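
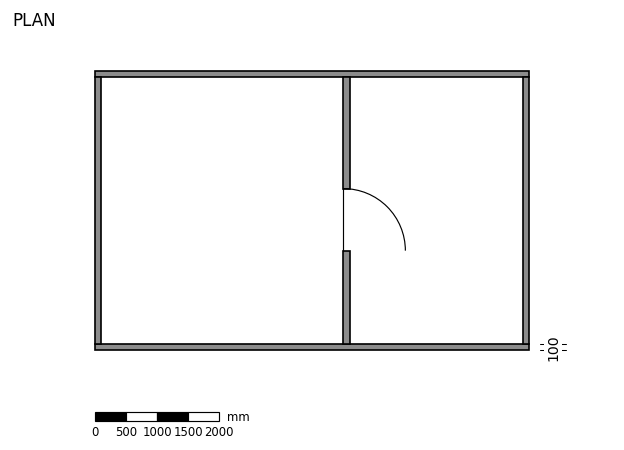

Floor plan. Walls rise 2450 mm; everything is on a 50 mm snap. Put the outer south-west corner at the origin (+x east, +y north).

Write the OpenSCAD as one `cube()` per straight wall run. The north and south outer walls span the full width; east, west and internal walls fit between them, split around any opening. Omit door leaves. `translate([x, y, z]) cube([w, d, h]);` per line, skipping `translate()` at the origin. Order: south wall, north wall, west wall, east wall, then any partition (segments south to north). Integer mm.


cube([7000, 100, 2450]);
translate([0, 4400, 0]) cube([7000, 100, 2450]);
translate([0, 100, 0]) cube([100, 4300, 2450]);
translate([6900, 100, 0]) cube([100, 4300, 2450]);
translate([4000, 100, 0]) cube([100, 1500, 2450]);
translate([4000, 2600, 0]) cube([100, 1800, 2450]);


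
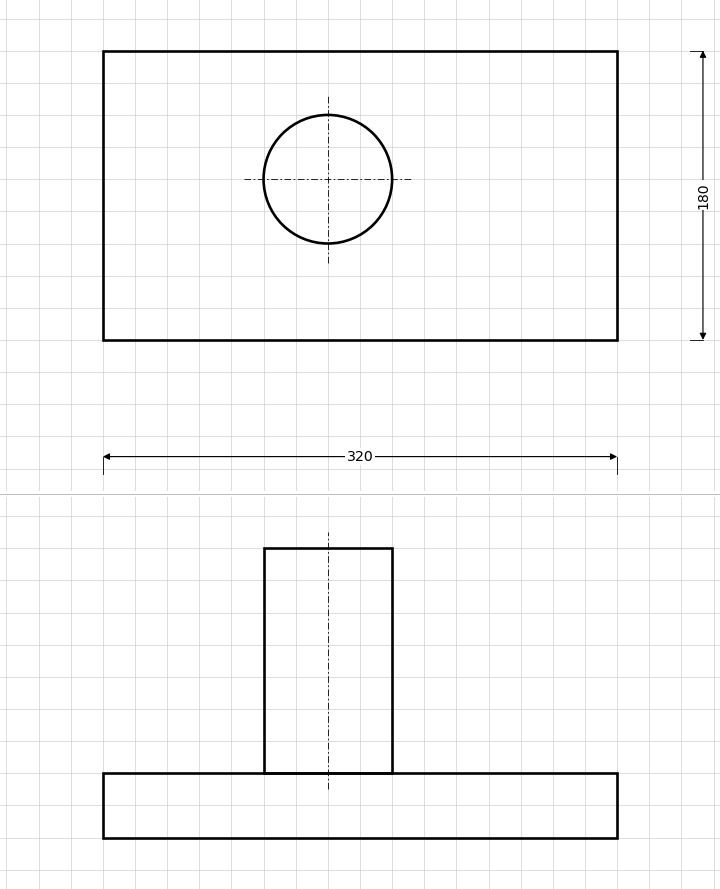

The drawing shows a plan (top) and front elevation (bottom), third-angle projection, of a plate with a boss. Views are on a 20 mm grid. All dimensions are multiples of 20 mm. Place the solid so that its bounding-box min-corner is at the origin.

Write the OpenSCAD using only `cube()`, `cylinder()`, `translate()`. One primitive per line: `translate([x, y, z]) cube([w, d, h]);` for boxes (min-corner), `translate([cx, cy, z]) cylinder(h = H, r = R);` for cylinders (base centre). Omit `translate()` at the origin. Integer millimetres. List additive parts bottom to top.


cube([320, 180, 40]);
translate([140, 100, 40]) cylinder(h = 140, r = 40);


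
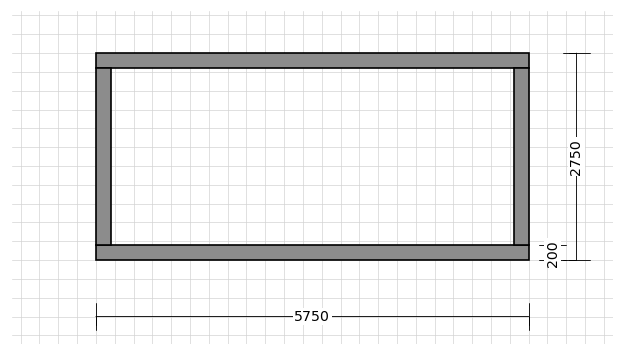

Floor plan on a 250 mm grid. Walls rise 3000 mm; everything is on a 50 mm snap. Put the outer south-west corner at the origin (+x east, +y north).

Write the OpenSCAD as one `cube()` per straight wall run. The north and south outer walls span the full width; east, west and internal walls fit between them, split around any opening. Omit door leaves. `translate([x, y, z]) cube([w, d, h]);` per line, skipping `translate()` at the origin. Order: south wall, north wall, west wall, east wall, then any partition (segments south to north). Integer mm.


cube([5750, 200, 3000]);
translate([0, 2550, 0]) cube([5750, 200, 3000]);
translate([0, 200, 0]) cube([200, 2350, 3000]);
translate([5550, 200, 0]) cube([200, 2350, 3000]);


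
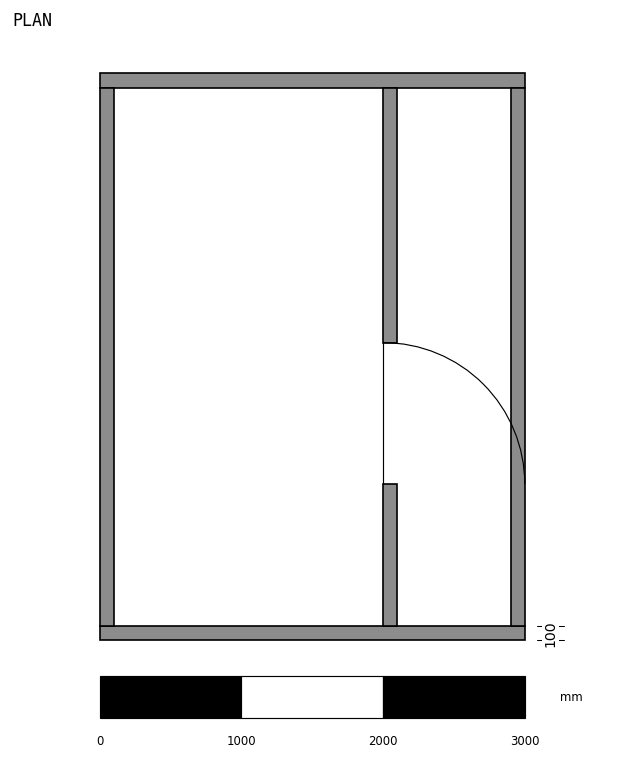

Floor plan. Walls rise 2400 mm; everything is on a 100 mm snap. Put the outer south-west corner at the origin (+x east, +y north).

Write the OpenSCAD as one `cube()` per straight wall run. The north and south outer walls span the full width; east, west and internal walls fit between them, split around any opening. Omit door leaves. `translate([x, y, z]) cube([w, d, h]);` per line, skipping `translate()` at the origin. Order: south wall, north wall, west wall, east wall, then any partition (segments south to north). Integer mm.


cube([3000, 100, 2400]);
translate([0, 3900, 0]) cube([3000, 100, 2400]);
translate([0, 100, 0]) cube([100, 3800, 2400]);
translate([2900, 100, 0]) cube([100, 3800, 2400]);
translate([2000, 100, 0]) cube([100, 1000, 2400]);
translate([2000, 2100, 0]) cube([100, 1800, 2400]);


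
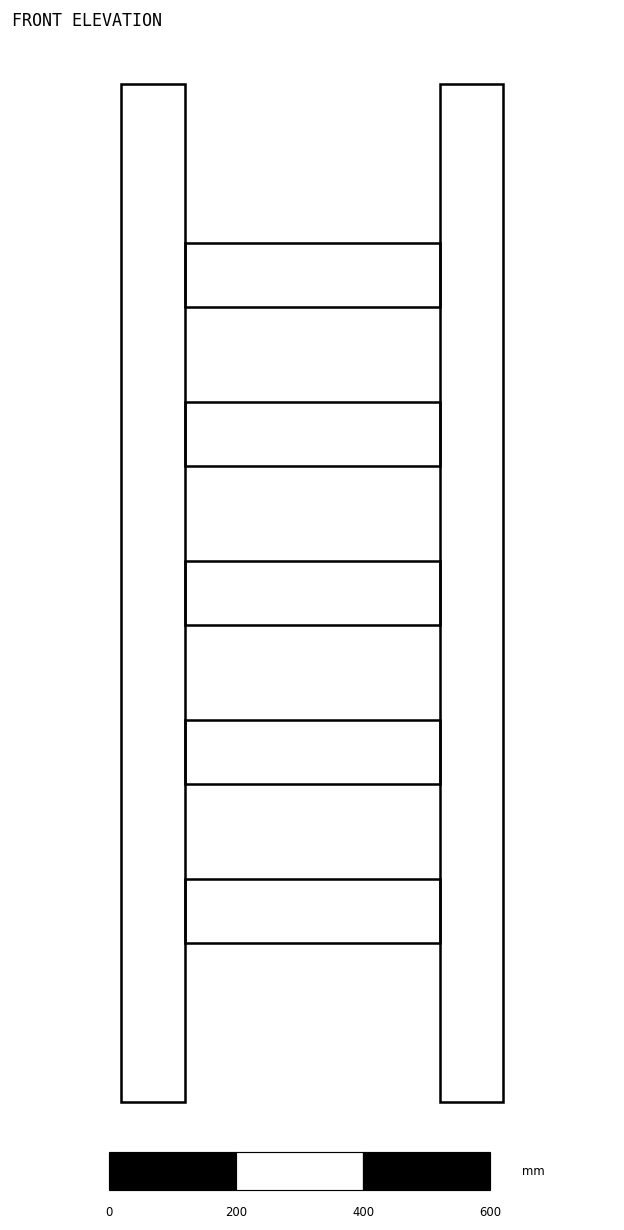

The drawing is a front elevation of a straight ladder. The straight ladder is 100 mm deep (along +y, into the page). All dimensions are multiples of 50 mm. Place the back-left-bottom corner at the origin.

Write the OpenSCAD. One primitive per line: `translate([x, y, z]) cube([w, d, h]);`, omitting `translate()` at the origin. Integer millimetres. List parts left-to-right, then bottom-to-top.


cube([100, 100, 1600]);
translate([100, 0, 250]) cube([400, 100, 100]);
translate([100, 0, 500]) cube([400, 100, 100]);
translate([100, 0, 750]) cube([400, 100, 100]);
translate([100, 0, 1000]) cube([400, 100, 100]);
translate([100, 0, 1250]) cube([400, 100, 100]);
translate([500, 0, 0]) cube([100, 100, 1600]);


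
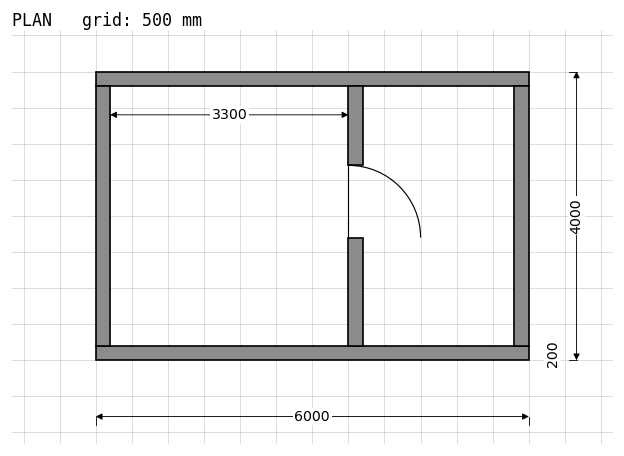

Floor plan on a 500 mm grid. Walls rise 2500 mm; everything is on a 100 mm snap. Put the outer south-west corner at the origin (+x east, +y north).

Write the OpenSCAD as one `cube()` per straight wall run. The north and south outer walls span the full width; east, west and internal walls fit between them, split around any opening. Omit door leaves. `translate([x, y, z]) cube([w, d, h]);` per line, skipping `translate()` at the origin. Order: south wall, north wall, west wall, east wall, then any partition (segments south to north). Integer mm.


cube([6000, 200, 2500]);
translate([0, 3800, 0]) cube([6000, 200, 2500]);
translate([0, 200, 0]) cube([200, 3600, 2500]);
translate([5800, 200, 0]) cube([200, 3600, 2500]);
translate([3500, 200, 0]) cube([200, 1500, 2500]);
translate([3500, 2700, 0]) cube([200, 1100, 2500]);


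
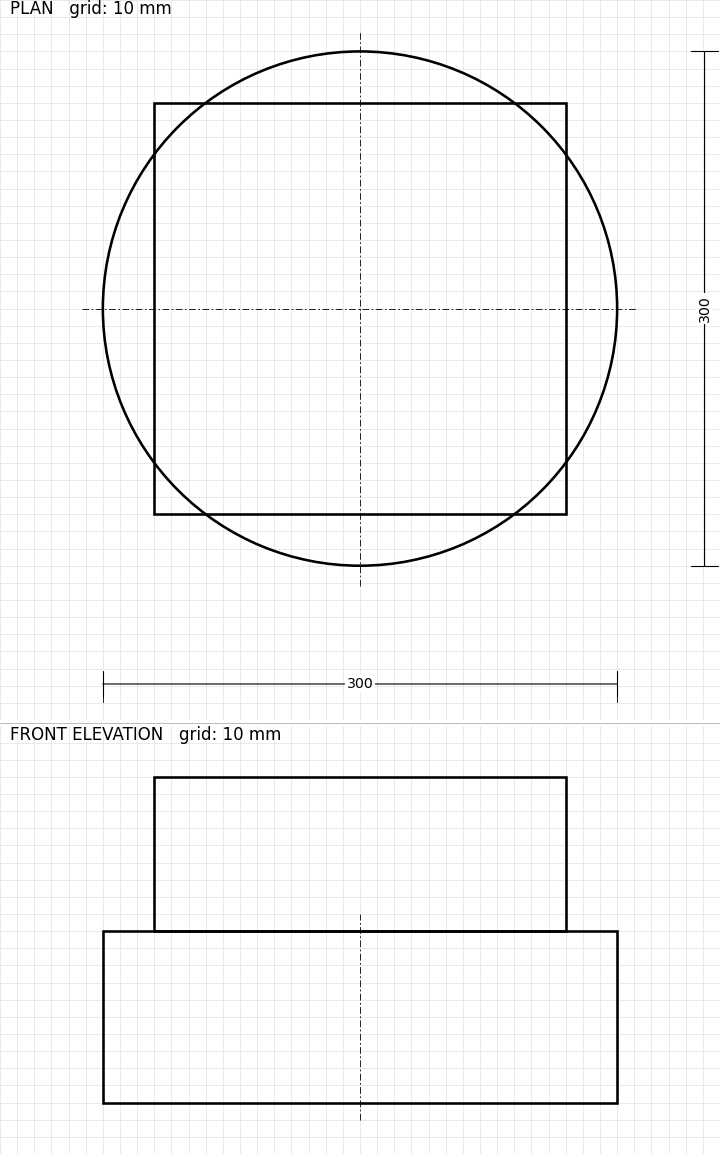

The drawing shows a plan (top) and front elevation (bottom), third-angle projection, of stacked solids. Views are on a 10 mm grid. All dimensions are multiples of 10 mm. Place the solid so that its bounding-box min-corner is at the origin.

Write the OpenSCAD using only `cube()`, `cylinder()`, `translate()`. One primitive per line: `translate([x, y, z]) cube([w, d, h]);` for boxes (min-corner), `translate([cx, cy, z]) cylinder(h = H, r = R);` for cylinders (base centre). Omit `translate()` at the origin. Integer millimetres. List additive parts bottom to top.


translate([150, 150, 0]) cylinder(h = 100, r = 150);
translate([30, 30, 100]) cube([240, 240, 90]);


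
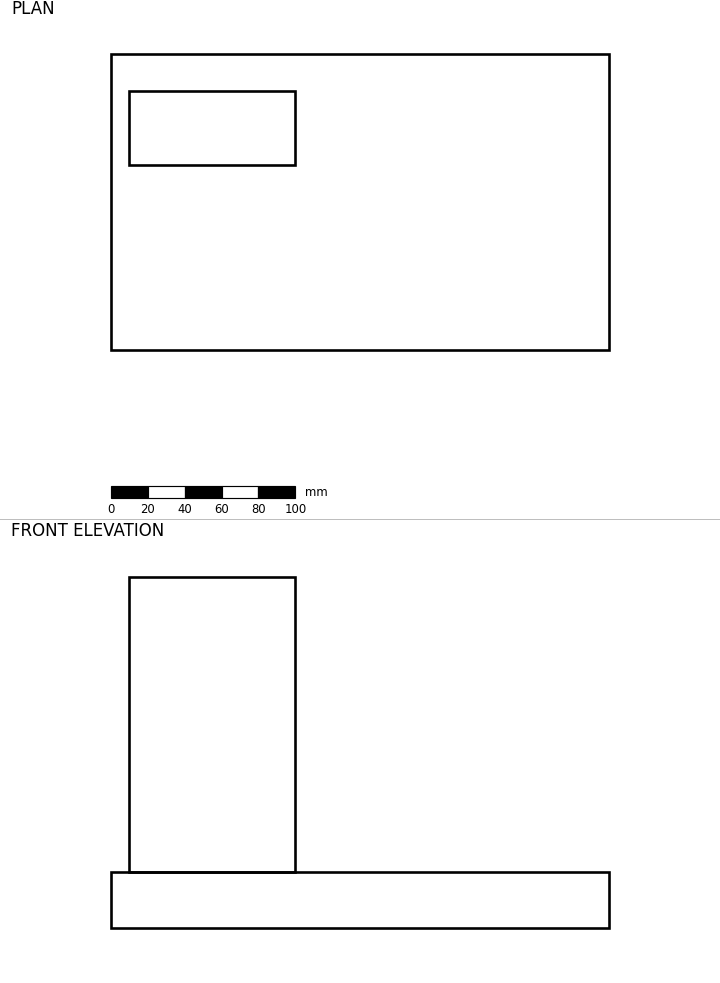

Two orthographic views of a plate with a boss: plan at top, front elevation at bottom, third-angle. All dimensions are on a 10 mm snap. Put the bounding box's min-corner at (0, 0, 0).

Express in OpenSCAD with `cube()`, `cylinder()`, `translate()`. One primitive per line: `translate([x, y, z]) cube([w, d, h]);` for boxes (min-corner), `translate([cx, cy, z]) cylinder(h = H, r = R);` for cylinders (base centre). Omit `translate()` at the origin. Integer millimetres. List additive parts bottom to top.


cube([270, 160, 30]);
translate([10, 100, 30]) cube([90, 40, 160]);


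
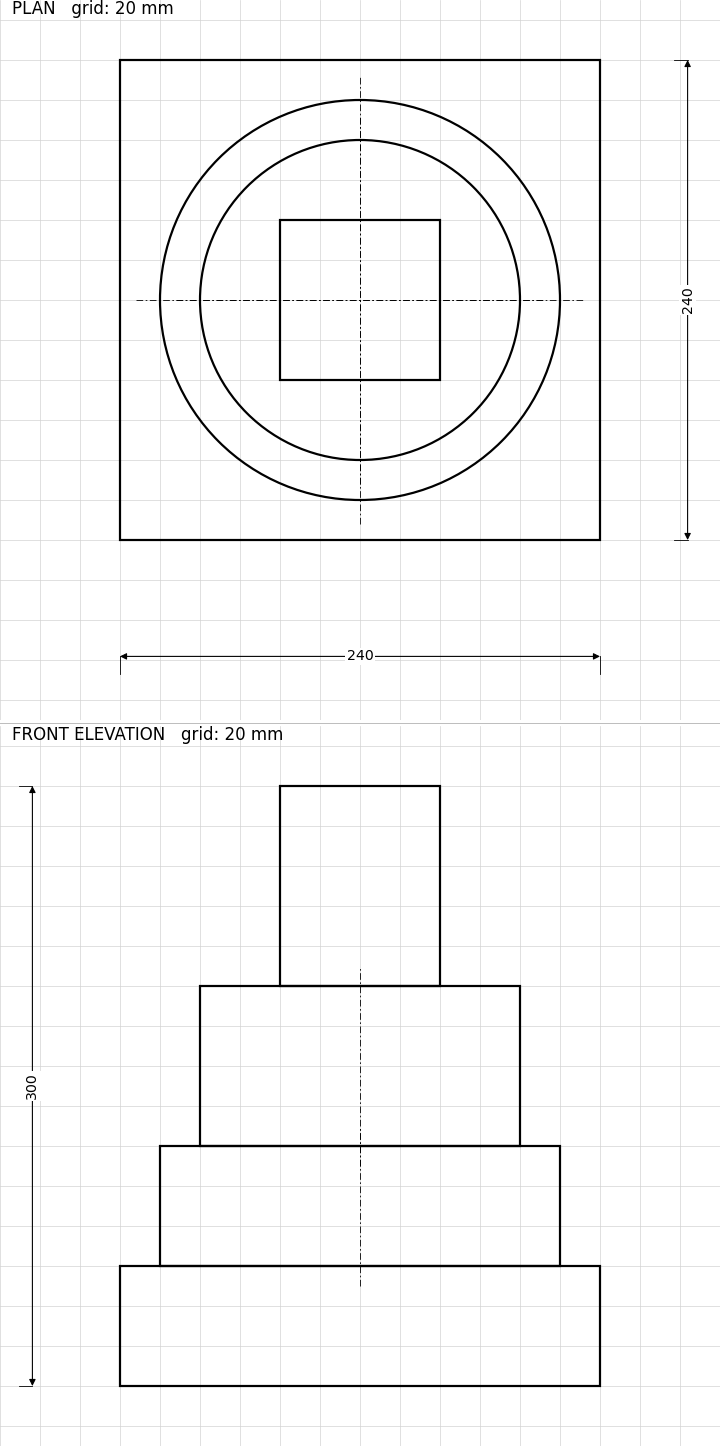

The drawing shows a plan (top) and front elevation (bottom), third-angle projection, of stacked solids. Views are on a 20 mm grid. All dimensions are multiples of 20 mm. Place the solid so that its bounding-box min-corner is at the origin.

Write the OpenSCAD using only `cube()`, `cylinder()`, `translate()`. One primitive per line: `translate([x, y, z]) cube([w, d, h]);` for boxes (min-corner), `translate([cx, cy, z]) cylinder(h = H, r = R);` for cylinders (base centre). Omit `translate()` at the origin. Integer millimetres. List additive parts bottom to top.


cube([240, 240, 60]);
translate([120, 120, 60]) cylinder(h = 60, r = 100);
translate([120, 120, 120]) cylinder(h = 80, r = 80);
translate([80, 80, 200]) cube([80, 80, 100]);


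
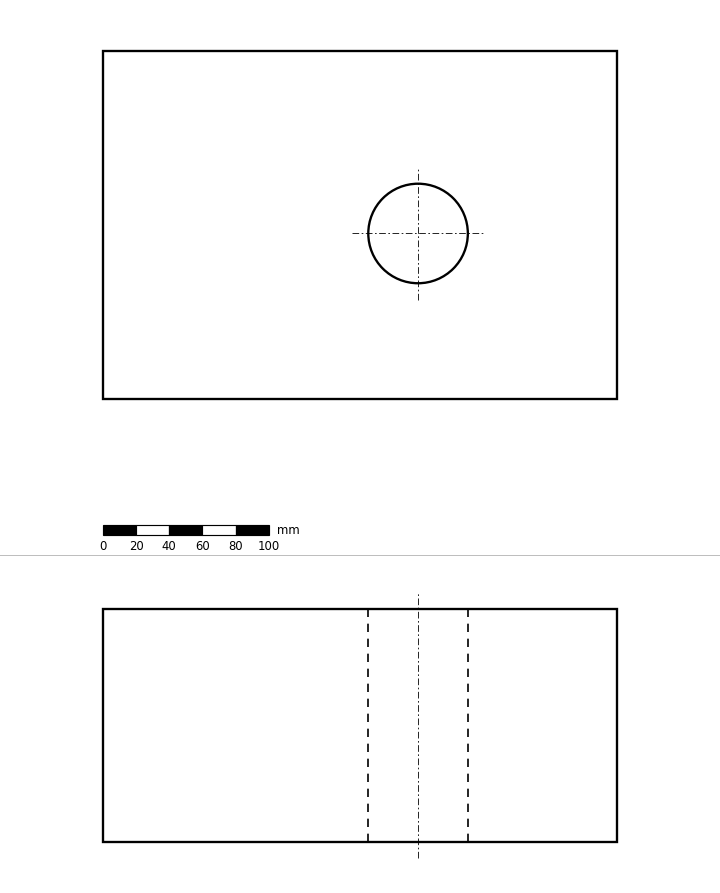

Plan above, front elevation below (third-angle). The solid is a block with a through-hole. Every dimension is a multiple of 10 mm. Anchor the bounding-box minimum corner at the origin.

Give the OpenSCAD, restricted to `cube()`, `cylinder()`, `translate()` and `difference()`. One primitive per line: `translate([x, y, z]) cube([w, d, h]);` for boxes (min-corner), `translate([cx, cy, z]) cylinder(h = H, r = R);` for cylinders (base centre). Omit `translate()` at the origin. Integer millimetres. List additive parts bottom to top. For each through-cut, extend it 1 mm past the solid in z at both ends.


difference() {
  cube([310, 210, 140]);
  translate([190, 100, -1]) cylinder(h = 142, r = 30);
}


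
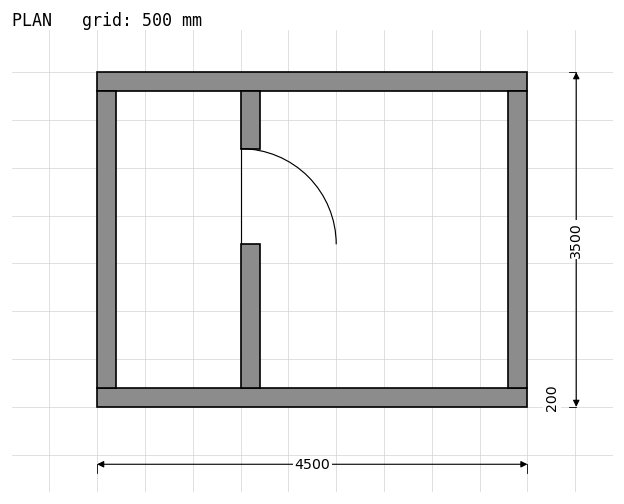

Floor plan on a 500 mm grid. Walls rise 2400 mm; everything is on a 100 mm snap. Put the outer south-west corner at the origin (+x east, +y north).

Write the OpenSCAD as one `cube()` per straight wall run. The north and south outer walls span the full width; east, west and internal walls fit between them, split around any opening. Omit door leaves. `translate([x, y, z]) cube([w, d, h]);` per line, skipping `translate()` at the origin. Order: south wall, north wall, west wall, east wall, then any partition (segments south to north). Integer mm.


cube([4500, 200, 2400]);
translate([0, 3300, 0]) cube([4500, 200, 2400]);
translate([0, 200, 0]) cube([200, 3100, 2400]);
translate([4300, 200, 0]) cube([200, 3100, 2400]);
translate([1500, 200, 0]) cube([200, 1500, 2400]);
translate([1500, 2700, 0]) cube([200, 600, 2400]);


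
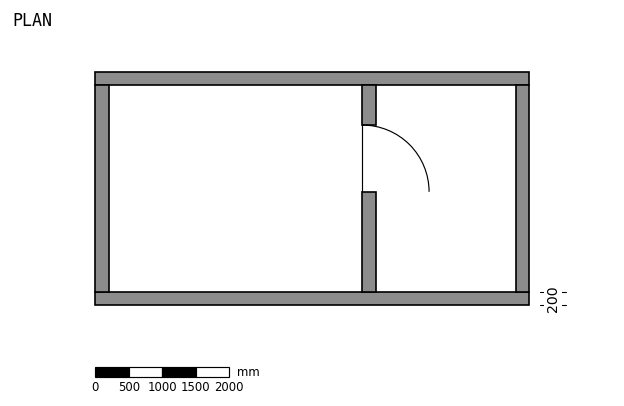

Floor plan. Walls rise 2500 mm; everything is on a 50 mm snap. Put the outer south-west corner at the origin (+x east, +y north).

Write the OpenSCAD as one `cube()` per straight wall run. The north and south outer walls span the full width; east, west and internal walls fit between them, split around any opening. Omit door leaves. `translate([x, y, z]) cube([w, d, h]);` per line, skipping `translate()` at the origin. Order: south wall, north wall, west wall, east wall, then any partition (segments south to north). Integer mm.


cube([6500, 200, 2500]);
translate([0, 3300, 0]) cube([6500, 200, 2500]);
translate([0, 200, 0]) cube([200, 3100, 2500]);
translate([6300, 200, 0]) cube([200, 3100, 2500]);
translate([4000, 200, 0]) cube([200, 1500, 2500]);
translate([4000, 2700, 0]) cube([200, 600, 2500]);


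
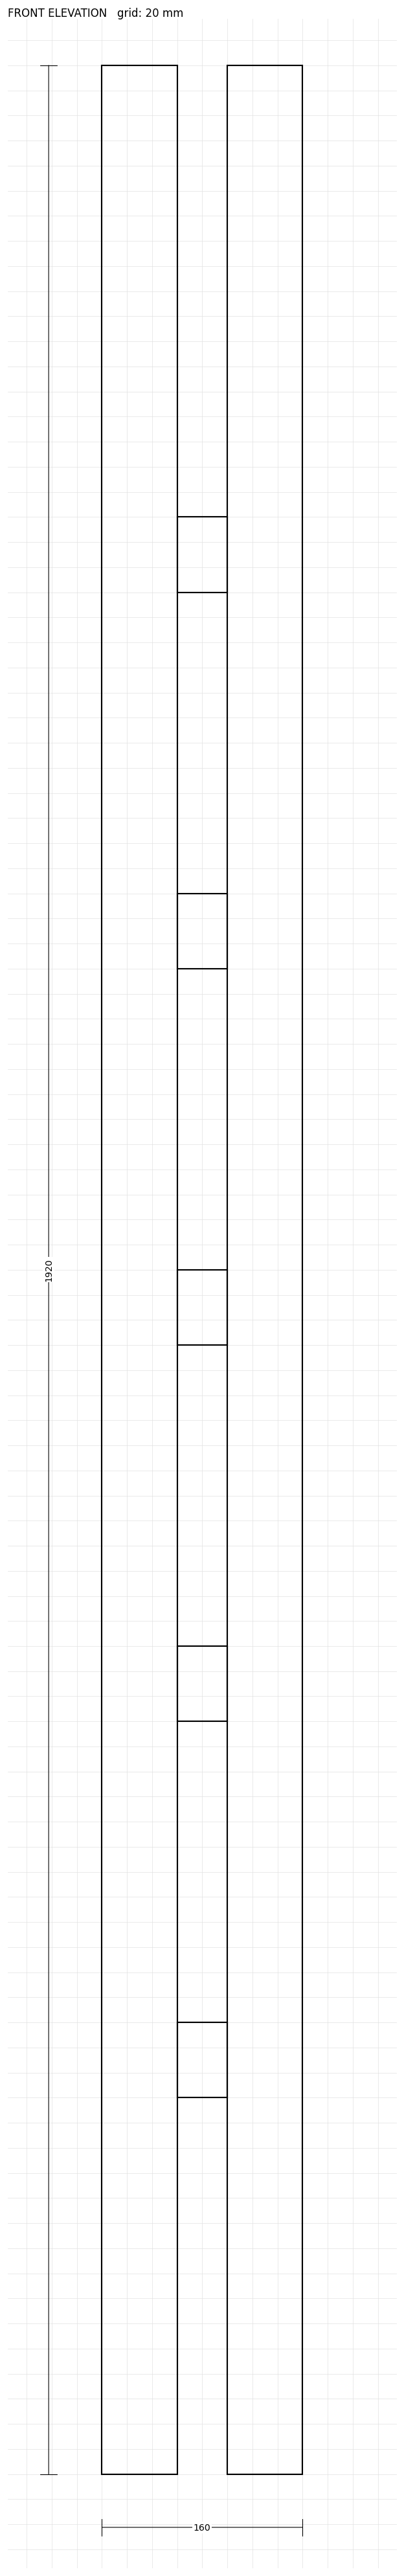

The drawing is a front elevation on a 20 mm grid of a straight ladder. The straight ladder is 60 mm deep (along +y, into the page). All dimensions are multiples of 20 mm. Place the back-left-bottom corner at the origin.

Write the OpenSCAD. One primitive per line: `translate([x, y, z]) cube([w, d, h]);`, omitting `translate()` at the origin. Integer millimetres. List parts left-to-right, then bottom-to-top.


cube([60, 60, 1920]);
translate([60, 0, 300]) cube([40, 60, 60]);
translate([60, 0, 600]) cube([40, 60, 60]);
translate([60, 0, 900]) cube([40, 60, 60]);
translate([60, 0, 1200]) cube([40, 60, 60]);
translate([60, 0, 1500]) cube([40, 60, 60]);
translate([100, 0, 0]) cube([60, 60, 1920]);


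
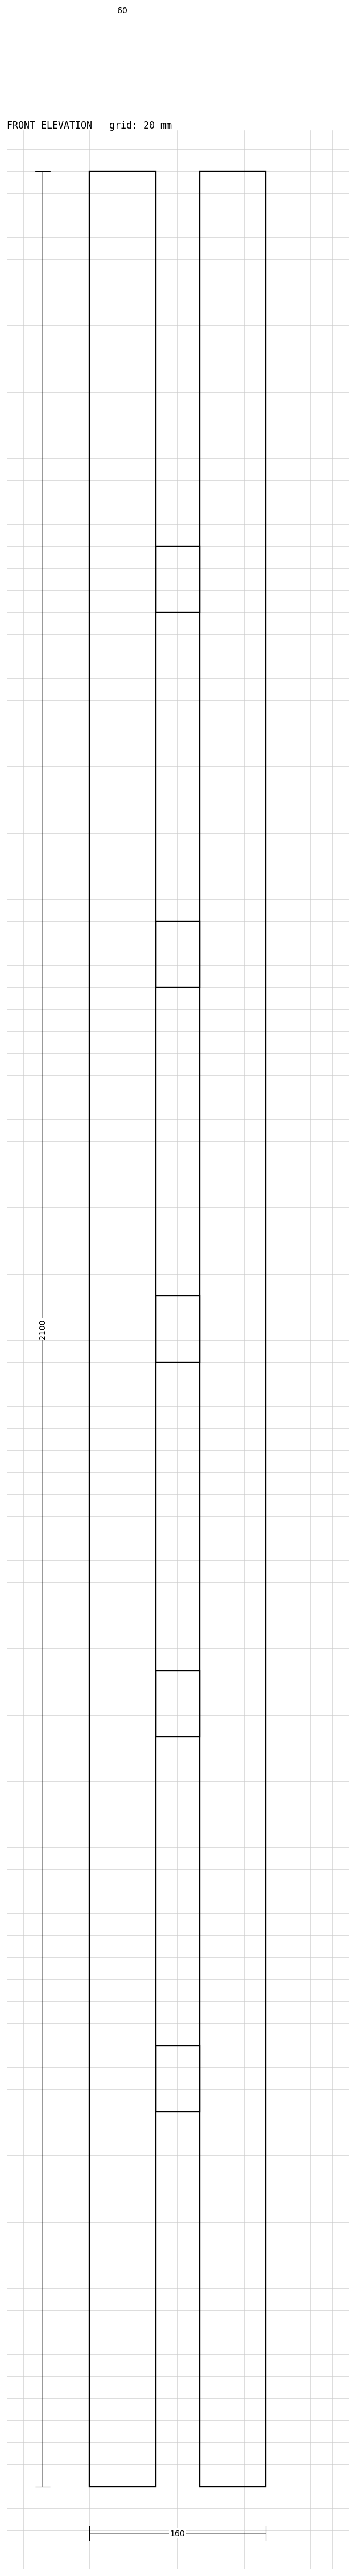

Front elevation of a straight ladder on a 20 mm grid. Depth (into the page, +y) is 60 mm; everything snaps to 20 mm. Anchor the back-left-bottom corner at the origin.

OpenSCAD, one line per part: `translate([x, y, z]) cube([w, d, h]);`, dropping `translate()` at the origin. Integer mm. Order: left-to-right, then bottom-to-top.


cube([60, 60, 2100]);
translate([60, 0, 340]) cube([40, 60, 60]);
translate([60, 0, 680]) cube([40, 60, 60]);
translate([60, 0, 1020]) cube([40, 60, 60]);
translate([60, 0, 1360]) cube([40, 60, 60]);
translate([60, 0, 1700]) cube([40, 60, 60]);
translate([100, 0, 0]) cube([60, 60, 2100]);


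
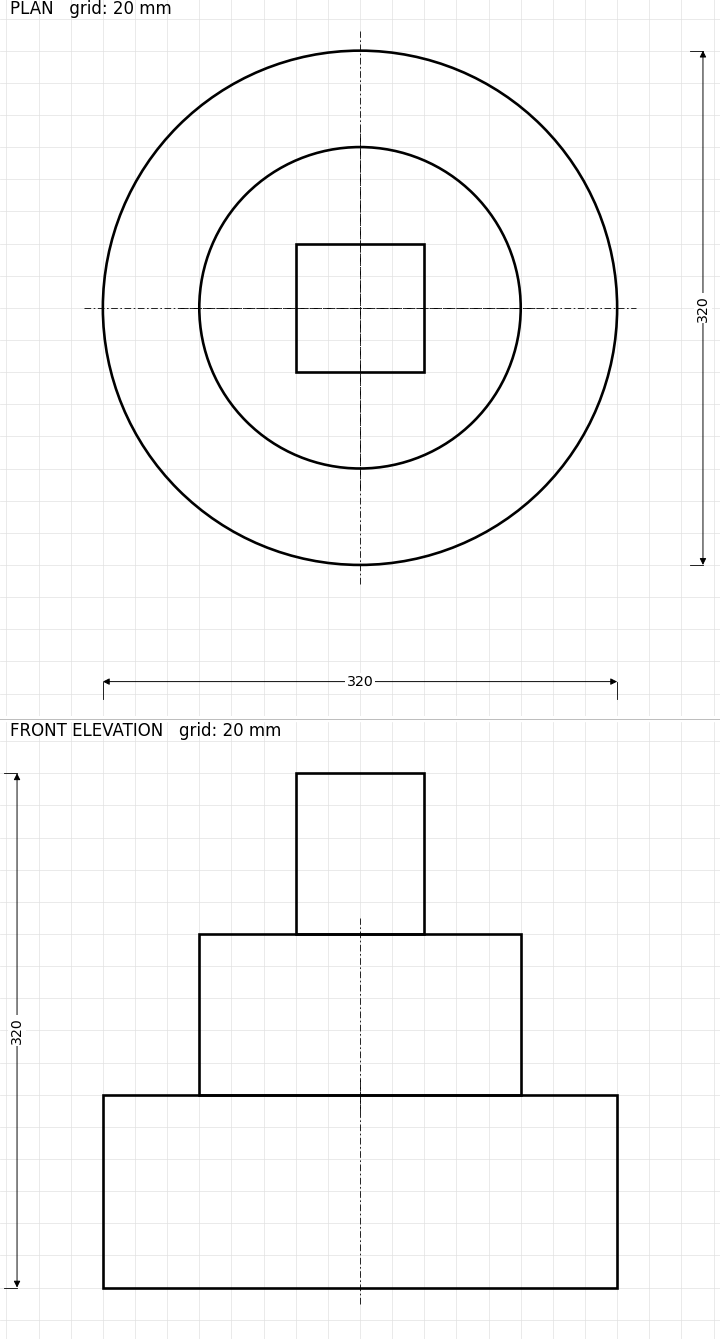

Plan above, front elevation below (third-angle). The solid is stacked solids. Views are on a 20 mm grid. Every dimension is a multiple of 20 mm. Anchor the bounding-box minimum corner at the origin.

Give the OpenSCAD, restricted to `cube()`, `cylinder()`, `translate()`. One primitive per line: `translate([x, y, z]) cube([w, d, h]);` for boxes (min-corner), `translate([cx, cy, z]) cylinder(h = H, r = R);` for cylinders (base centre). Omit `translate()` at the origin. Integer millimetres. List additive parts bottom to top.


translate([160, 160, 0]) cylinder(h = 120, r = 160);
translate([160, 160, 120]) cylinder(h = 100, r = 100);
translate([120, 120, 220]) cube([80, 80, 100]);


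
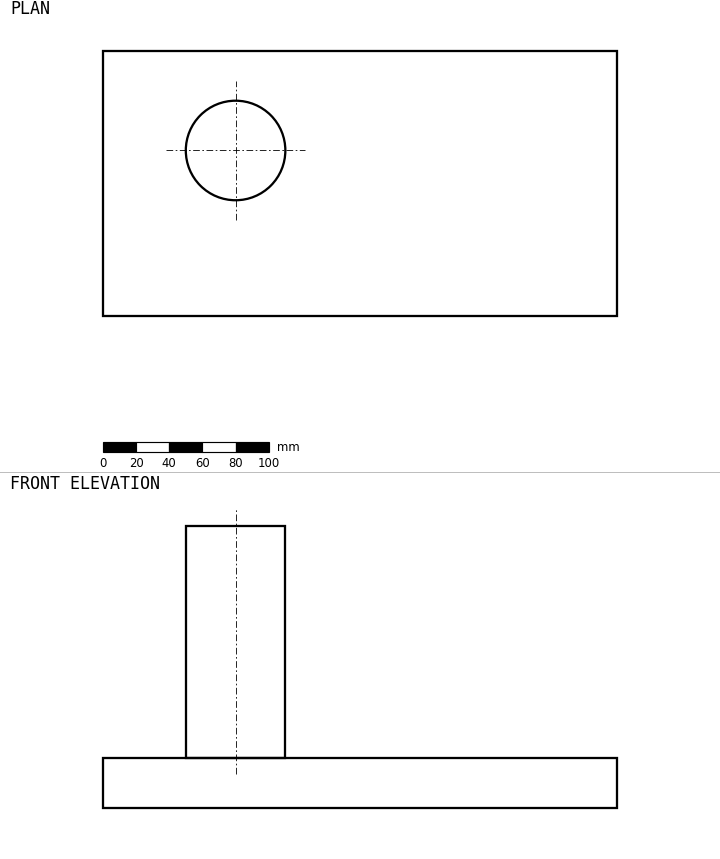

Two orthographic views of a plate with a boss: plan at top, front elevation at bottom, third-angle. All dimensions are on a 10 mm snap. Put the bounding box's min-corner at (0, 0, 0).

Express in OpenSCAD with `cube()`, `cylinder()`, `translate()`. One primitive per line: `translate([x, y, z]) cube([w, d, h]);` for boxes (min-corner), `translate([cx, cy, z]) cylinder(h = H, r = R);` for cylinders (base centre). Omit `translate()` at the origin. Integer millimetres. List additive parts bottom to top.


cube([310, 160, 30]);
translate([80, 100, 30]) cylinder(h = 140, r = 30);


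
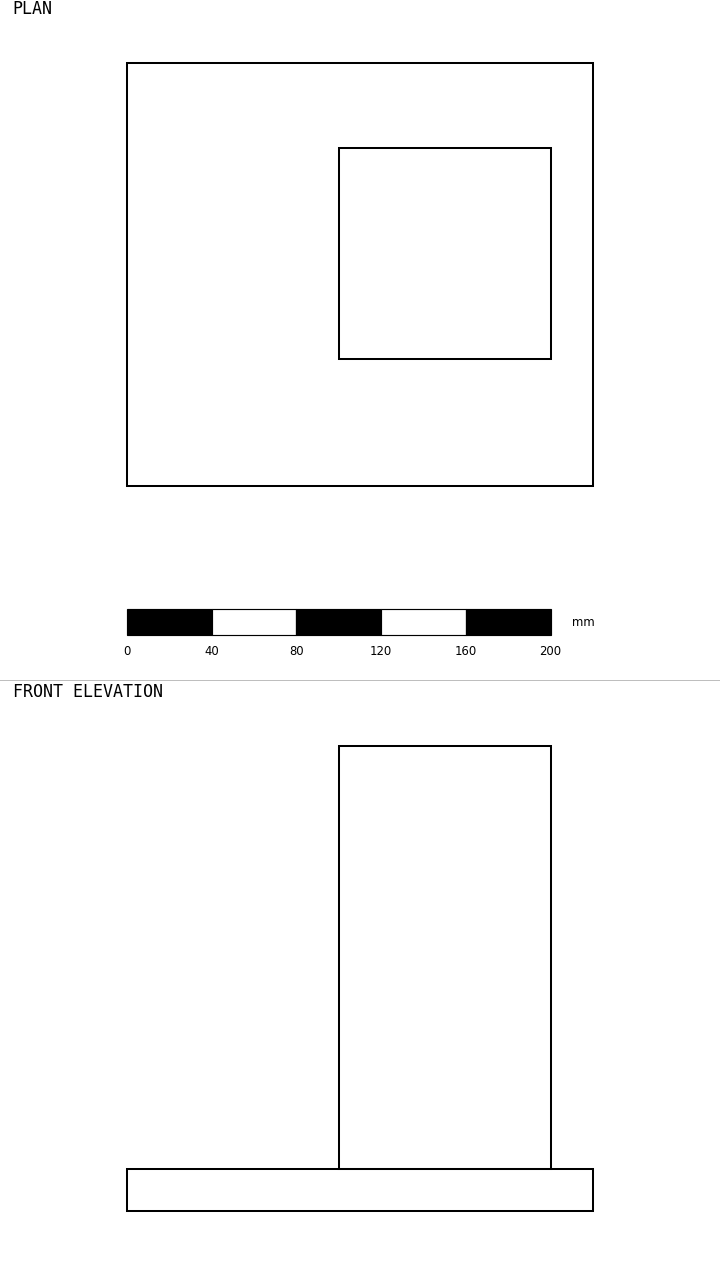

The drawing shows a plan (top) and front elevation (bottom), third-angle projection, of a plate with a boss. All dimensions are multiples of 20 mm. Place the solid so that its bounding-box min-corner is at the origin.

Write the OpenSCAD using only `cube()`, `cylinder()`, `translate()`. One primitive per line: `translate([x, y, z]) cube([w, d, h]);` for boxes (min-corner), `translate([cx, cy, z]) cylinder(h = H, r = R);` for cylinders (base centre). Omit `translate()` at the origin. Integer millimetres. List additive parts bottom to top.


cube([220, 200, 20]);
translate([100, 60, 20]) cube([100, 100, 200]);


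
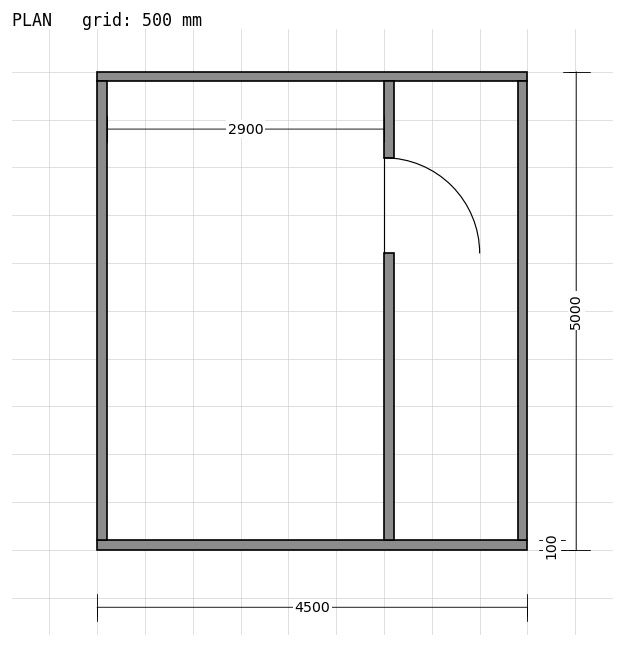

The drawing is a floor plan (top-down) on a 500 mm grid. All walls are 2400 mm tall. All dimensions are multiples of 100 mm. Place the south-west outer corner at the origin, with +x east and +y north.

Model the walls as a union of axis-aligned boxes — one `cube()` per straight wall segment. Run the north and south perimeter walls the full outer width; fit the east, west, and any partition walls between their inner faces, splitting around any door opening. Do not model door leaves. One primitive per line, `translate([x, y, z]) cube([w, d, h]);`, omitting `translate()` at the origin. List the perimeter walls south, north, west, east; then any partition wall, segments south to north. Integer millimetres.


cube([4500, 100, 2400]);
translate([0, 4900, 0]) cube([4500, 100, 2400]);
translate([0, 100, 0]) cube([100, 4800, 2400]);
translate([4400, 100, 0]) cube([100, 4800, 2400]);
translate([3000, 100, 0]) cube([100, 3000, 2400]);
translate([3000, 4100, 0]) cube([100, 800, 2400]);


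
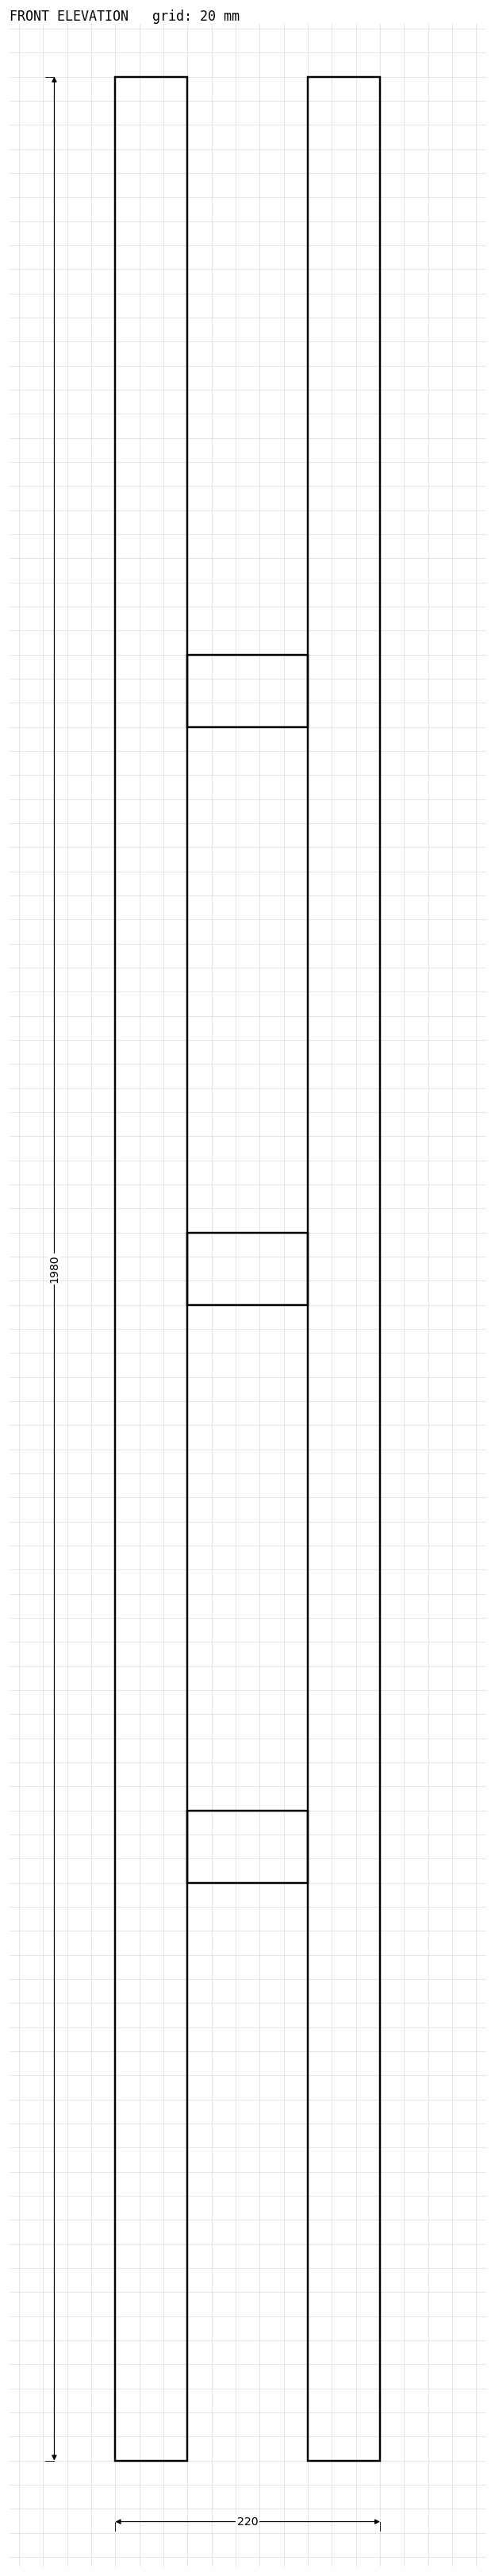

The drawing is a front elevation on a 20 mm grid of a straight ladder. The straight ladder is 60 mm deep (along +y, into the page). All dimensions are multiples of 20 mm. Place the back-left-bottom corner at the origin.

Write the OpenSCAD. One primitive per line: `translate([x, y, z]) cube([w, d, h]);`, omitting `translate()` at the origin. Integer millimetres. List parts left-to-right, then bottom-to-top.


cube([60, 60, 1980]);
translate([60, 0, 480]) cube([100, 60, 60]);
translate([60, 0, 960]) cube([100, 60, 60]);
translate([60, 0, 1440]) cube([100, 60, 60]);
translate([160, 0, 0]) cube([60, 60, 1980]);


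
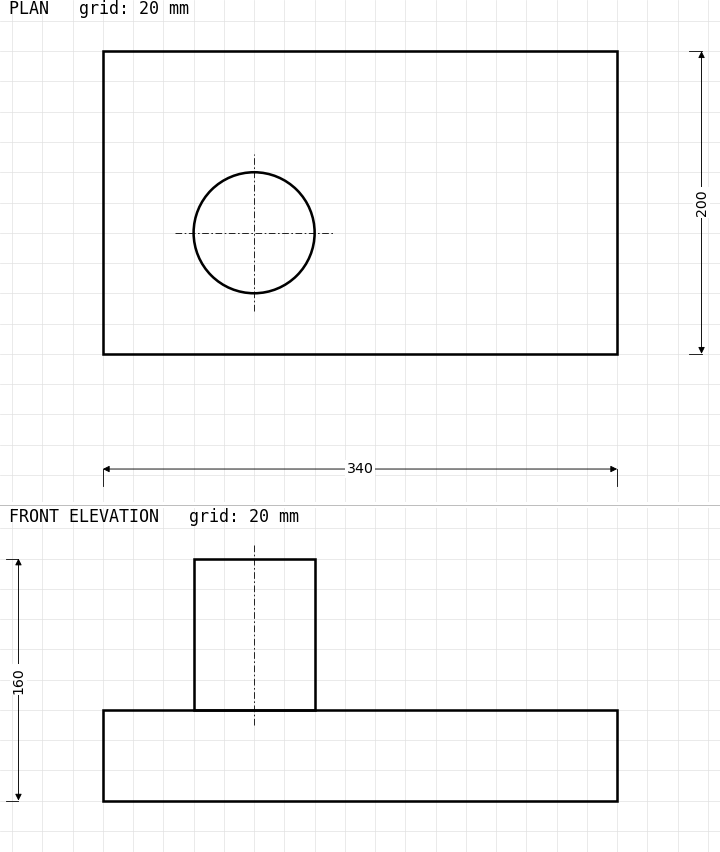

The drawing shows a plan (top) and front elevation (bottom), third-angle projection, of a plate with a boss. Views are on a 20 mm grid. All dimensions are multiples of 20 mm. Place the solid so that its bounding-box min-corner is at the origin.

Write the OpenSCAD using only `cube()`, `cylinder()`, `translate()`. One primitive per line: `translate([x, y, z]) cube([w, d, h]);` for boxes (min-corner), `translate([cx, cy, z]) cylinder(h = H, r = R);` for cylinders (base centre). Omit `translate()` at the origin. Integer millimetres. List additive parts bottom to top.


cube([340, 200, 60]);
translate([100, 80, 60]) cylinder(h = 100, r = 40);


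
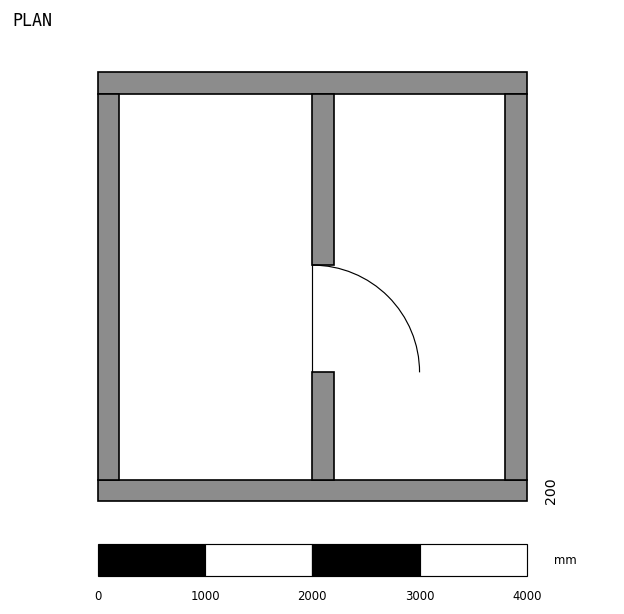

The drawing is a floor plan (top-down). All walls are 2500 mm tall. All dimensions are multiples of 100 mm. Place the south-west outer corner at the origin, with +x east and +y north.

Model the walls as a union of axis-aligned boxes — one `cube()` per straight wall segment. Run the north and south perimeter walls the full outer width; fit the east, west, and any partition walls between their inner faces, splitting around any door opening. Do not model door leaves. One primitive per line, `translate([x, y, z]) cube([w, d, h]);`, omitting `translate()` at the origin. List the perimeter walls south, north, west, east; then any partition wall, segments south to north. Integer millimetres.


cube([4000, 200, 2500]);
translate([0, 3800, 0]) cube([4000, 200, 2500]);
translate([0, 200, 0]) cube([200, 3600, 2500]);
translate([3800, 200, 0]) cube([200, 3600, 2500]);
translate([2000, 200, 0]) cube([200, 1000, 2500]);
translate([2000, 2200, 0]) cube([200, 1600, 2500]);


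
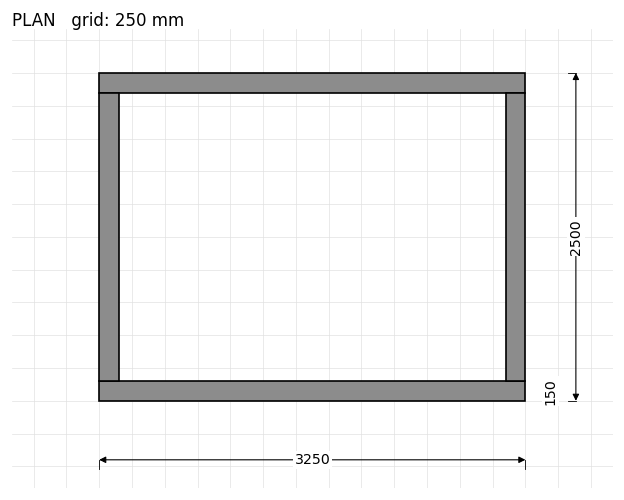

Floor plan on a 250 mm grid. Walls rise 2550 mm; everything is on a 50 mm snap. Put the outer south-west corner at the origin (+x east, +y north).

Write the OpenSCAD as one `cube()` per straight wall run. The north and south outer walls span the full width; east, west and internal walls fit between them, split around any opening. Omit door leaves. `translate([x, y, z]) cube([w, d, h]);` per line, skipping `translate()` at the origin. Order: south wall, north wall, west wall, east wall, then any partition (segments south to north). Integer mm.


cube([3250, 150, 2550]);
translate([0, 2350, 0]) cube([3250, 150, 2550]);
translate([0, 150, 0]) cube([150, 2200, 2550]);
translate([3100, 150, 0]) cube([150, 2200, 2550]);


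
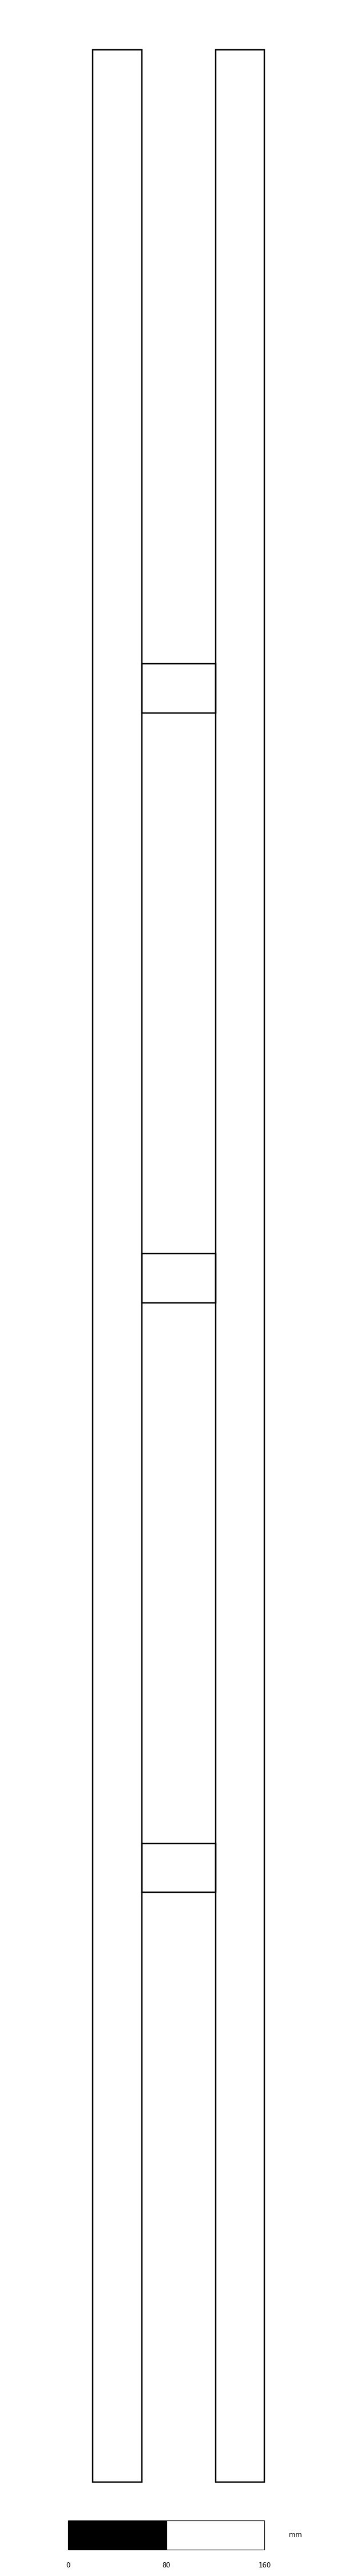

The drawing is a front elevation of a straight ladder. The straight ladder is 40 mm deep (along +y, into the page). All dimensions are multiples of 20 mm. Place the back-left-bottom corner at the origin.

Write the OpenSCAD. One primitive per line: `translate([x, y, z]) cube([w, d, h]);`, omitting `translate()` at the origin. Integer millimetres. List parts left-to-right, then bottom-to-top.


cube([40, 40, 1980]);
translate([40, 0, 480]) cube([60, 40, 40]);
translate([40, 0, 960]) cube([60, 40, 40]);
translate([40, 0, 1440]) cube([60, 40, 40]);
translate([100, 0, 0]) cube([40, 40, 1980]);


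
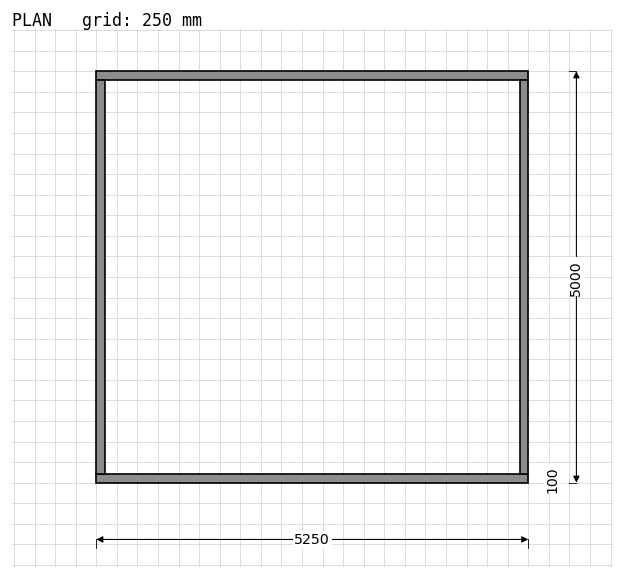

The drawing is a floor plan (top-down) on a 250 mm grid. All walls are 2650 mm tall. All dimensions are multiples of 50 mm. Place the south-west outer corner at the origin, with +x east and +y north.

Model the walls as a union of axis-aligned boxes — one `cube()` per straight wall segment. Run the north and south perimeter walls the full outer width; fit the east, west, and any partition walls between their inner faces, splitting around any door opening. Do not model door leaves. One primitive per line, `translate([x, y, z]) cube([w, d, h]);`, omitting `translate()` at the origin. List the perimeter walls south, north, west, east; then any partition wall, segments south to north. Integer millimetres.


cube([5250, 100, 2650]);
translate([0, 4900, 0]) cube([5250, 100, 2650]);
translate([0, 100, 0]) cube([100, 4800, 2650]);
translate([5150, 100, 0]) cube([100, 4800, 2650]);


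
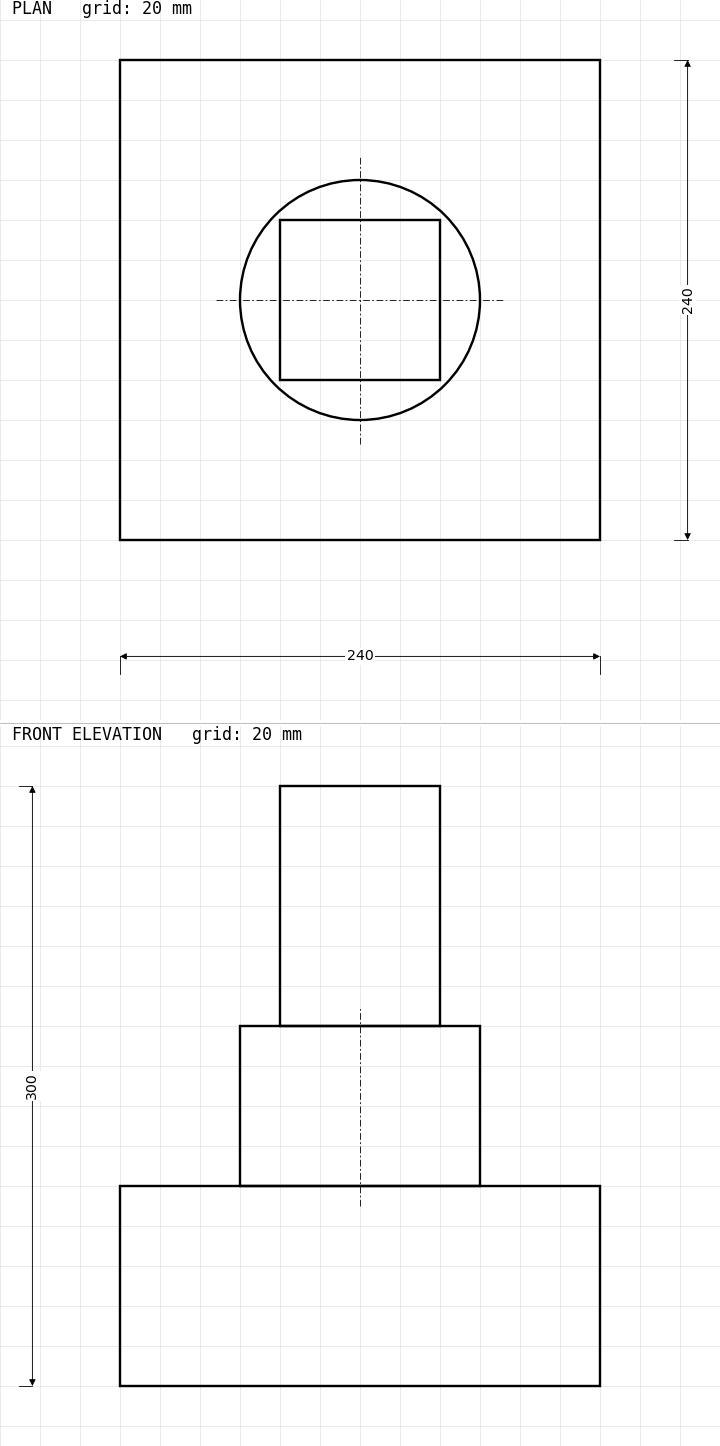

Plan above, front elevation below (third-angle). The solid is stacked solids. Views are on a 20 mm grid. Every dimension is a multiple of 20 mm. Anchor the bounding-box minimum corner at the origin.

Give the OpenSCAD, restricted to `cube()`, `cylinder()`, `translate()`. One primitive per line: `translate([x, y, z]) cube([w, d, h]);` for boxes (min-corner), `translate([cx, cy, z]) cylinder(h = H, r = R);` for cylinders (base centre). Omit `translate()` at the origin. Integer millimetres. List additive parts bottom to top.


cube([240, 240, 100]);
translate([120, 120, 100]) cylinder(h = 80, r = 60);
translate([80, 80, 180]) cube([80, 80, 120]);


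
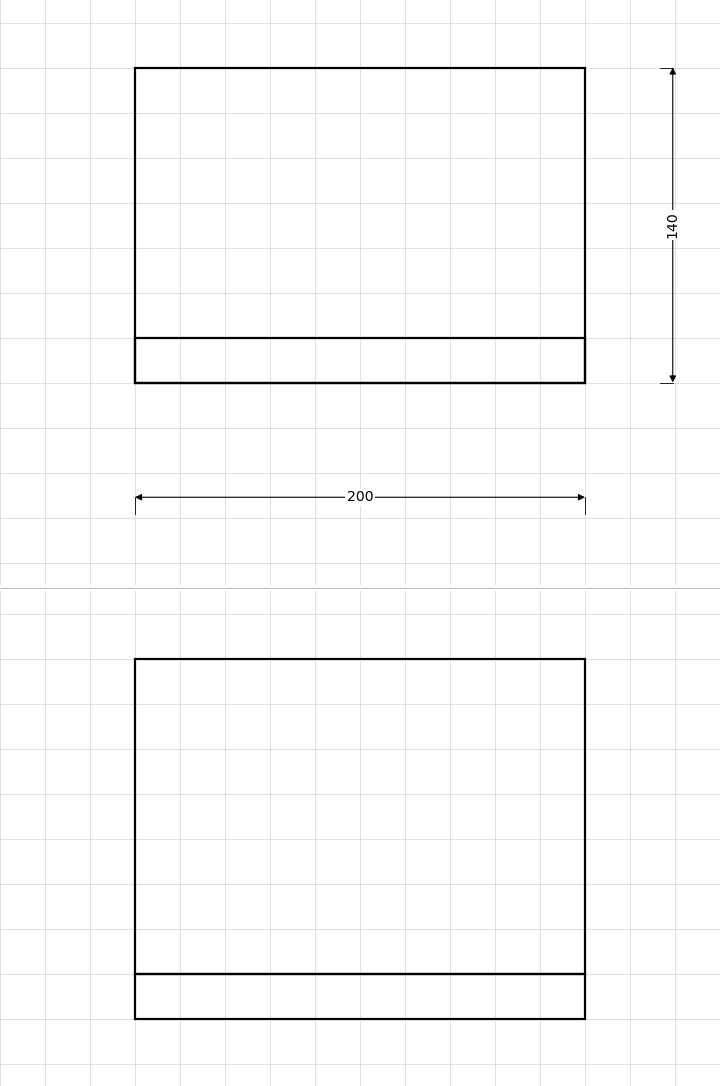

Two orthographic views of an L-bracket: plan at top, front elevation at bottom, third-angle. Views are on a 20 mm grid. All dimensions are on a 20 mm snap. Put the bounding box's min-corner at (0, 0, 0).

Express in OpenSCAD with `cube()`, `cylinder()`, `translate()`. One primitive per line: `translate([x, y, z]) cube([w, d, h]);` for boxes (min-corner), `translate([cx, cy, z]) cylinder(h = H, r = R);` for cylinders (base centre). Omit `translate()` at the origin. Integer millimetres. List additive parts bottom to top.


cube([200, 140, 20]);
translate([0, 0, 20]) cube([200, 20, 140]);


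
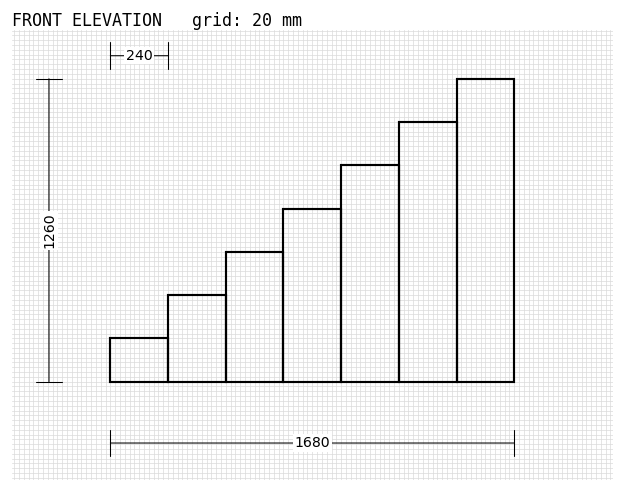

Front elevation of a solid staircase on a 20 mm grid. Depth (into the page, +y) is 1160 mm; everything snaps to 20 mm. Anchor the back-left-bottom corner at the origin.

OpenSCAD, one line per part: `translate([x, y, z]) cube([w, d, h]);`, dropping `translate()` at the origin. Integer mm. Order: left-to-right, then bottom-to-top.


cube([240, 1160, 180]);
translate([240, 0, 0]) cube([240, 1160, 360]);
translate([480, 0, 0]) cube([240, 1160, 540]);
translate([720, 0, 0]) cube([240, 1160, 720]);
translate([960, 0, 0]) cube([240, 1160, 900]);
translate([1200, 0, 0]) cube([240, 1160, 1080]);
translate([1440, 0, 0]) cube([240, 1160, 1260]);


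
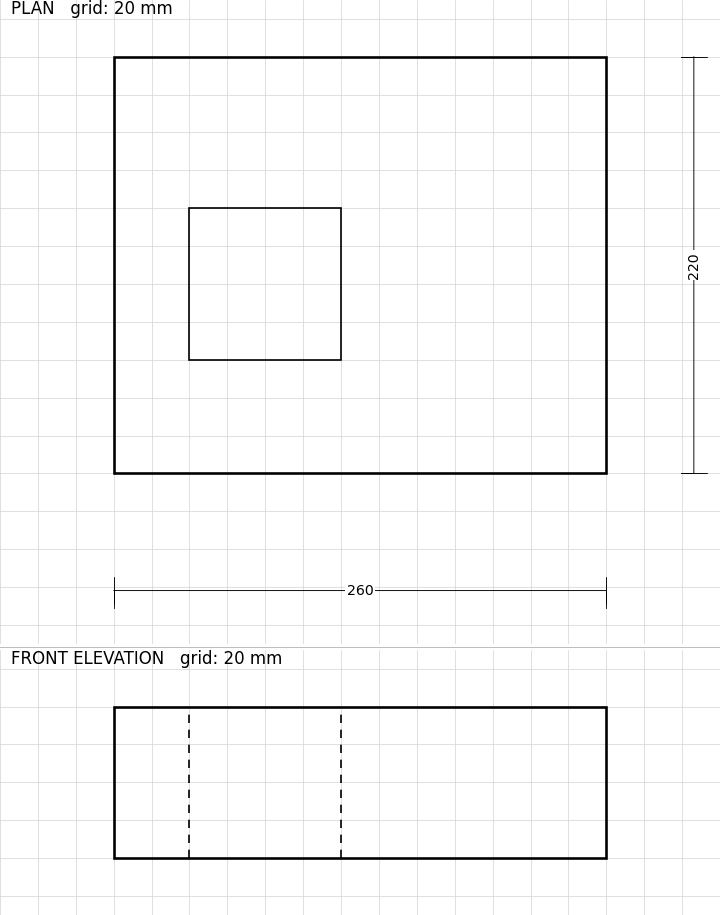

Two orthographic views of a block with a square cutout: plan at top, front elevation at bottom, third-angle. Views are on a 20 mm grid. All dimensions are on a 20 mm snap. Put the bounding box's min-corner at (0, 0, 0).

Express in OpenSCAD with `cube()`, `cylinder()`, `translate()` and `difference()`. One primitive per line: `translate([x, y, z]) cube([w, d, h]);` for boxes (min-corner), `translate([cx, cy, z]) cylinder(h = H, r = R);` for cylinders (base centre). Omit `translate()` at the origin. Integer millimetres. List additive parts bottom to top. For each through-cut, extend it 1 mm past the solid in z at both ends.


difference() {
  cube([260, 220, 80]);
  translate([40, 60, -1]) cube([80, 80, 82]);
}


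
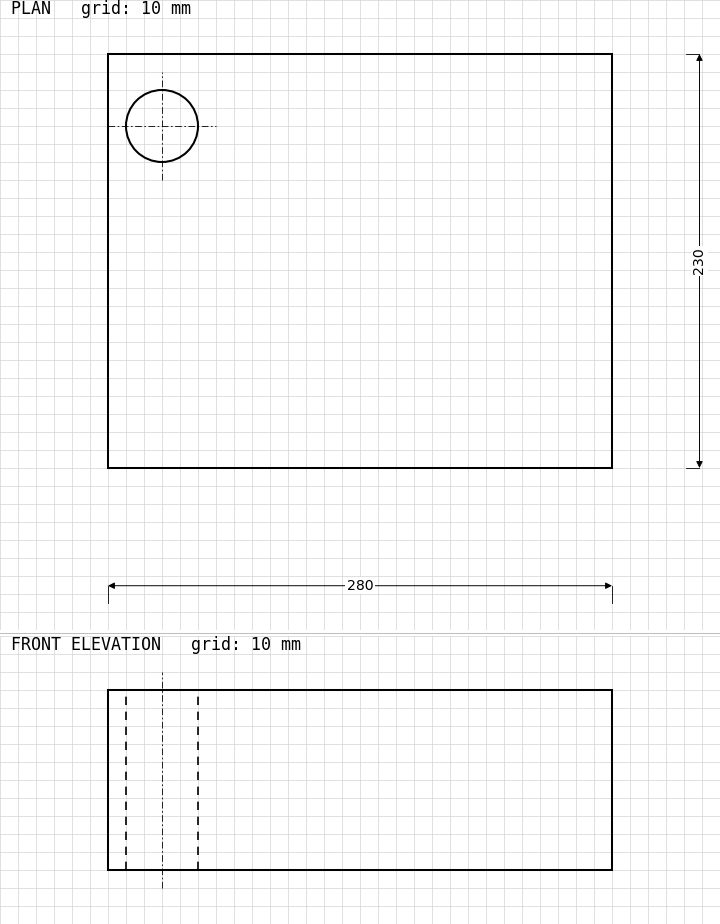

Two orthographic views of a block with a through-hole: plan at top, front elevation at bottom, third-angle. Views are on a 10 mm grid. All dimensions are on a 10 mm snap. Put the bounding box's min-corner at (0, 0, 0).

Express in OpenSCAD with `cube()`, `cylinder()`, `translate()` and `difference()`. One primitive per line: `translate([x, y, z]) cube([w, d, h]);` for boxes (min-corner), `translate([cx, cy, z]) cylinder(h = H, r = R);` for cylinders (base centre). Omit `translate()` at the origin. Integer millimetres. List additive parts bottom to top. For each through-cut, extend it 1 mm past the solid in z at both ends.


difference() {
  cube([280, 230, 100]);
  translate([30, 190, -1]) cylinder(h = 102, r = 20);
}


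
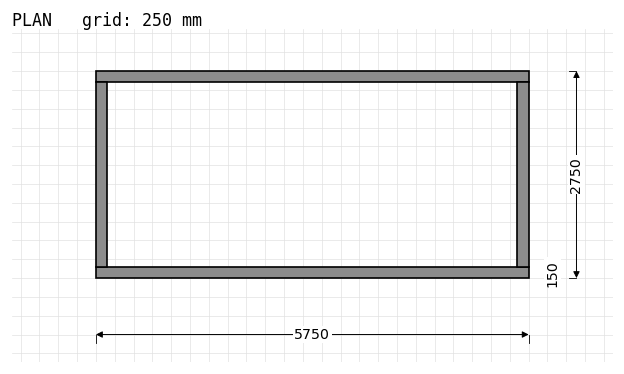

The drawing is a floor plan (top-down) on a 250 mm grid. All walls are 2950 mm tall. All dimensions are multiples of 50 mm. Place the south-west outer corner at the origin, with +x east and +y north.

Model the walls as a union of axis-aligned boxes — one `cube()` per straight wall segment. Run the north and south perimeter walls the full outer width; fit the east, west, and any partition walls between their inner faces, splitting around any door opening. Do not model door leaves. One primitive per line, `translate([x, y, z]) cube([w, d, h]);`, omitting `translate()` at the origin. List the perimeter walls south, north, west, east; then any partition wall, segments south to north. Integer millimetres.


cube([5750, 150, 2950]);
translate([0, 2600, 0]) cube([5750, 150, 2950]);
translate([0, 150, 0]) cube([150, 2450, 2950]);
translate([5600, 150, 0]) cube([150, 2450, 2950]);


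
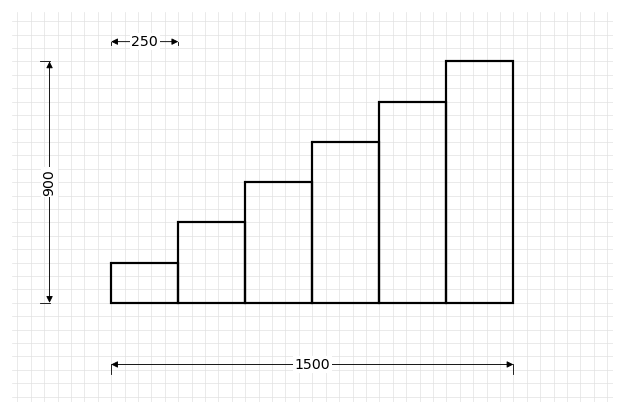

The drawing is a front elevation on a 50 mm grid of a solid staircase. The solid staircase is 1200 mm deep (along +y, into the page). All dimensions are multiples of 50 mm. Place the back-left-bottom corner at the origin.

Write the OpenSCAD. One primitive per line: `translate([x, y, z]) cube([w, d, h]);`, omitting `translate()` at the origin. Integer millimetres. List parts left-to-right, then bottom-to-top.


cube([250, 1200, 150]);
translate([250, 0, 0]) cube([250, 1200, 300]);
translate([500, 0, 0]) cube([250, 1200, 450]);
translate([750, 0, 0]) cube([250, 1200, 600]);
translate([1000, 0, 0]) cube([250, 1200, 750]);
translate([1250, 0, 0]) cube([250, 1200, 900]);


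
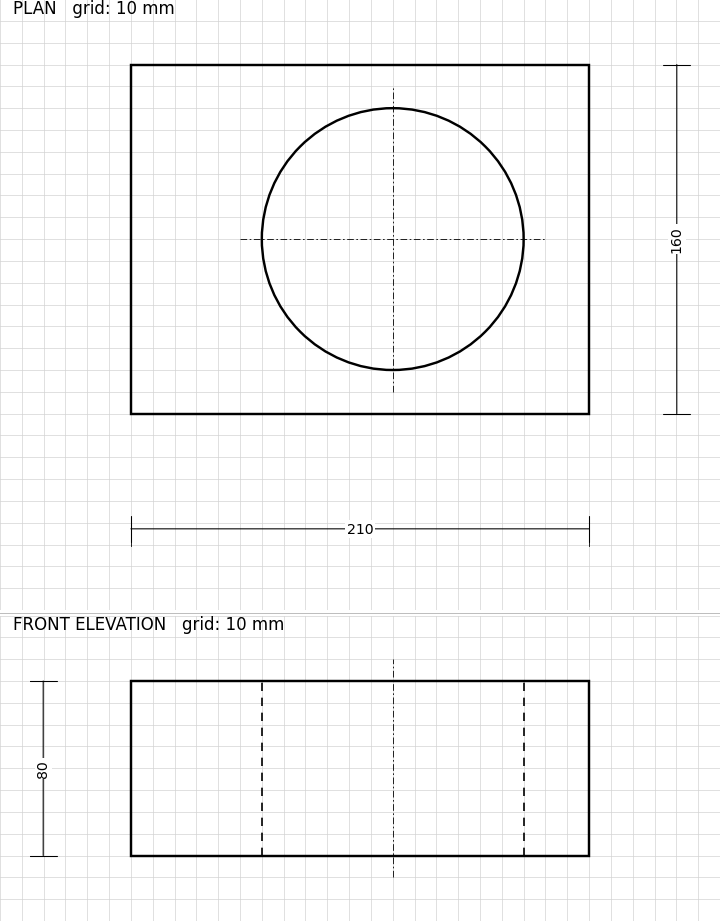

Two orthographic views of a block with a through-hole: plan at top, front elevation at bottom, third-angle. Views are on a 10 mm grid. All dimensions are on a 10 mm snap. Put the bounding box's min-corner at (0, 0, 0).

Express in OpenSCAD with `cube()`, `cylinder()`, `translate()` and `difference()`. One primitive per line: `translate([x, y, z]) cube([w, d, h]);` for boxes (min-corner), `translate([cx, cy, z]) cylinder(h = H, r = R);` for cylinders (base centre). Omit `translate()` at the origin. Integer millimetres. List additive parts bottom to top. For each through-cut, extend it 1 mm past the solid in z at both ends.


difference() {
  cube([210, 160, 80]);
  translate([120, 80, -1]) cylinder(h = 82, r = 60);
}


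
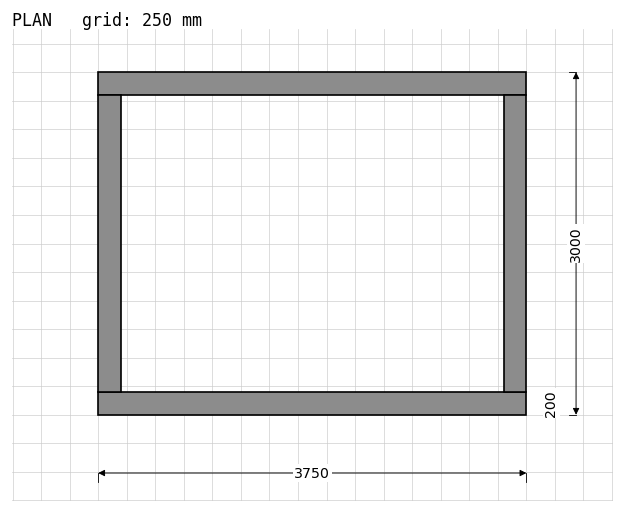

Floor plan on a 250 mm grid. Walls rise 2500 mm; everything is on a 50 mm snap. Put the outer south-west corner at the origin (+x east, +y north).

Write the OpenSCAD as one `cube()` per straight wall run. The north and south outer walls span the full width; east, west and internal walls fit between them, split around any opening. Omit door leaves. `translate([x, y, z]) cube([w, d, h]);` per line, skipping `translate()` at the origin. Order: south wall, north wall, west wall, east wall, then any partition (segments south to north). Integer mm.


cube([3750, 200, 2500]);
translate([0, 2800, 0]) cube([3750, 200, 2500]);
translate([0, 200, 0]) cube([200, 2600, 2500]);
translate([3550, 200, 0]) cube([200, 2600, 2500]);


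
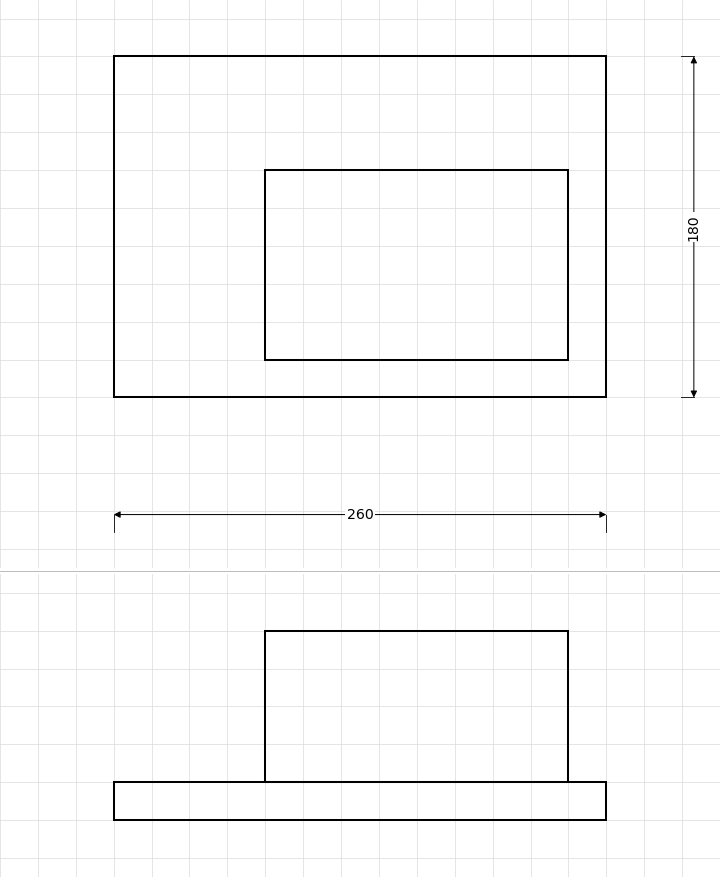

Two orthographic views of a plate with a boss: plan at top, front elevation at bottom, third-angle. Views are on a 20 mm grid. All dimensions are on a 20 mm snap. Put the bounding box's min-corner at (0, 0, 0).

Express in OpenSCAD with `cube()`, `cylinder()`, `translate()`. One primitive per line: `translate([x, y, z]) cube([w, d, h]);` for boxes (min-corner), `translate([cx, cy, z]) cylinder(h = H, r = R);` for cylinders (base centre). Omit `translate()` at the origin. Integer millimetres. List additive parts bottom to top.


cube([260, 180, 20]);
translate([80, 20, 20]) cube([160, 100, 80]);


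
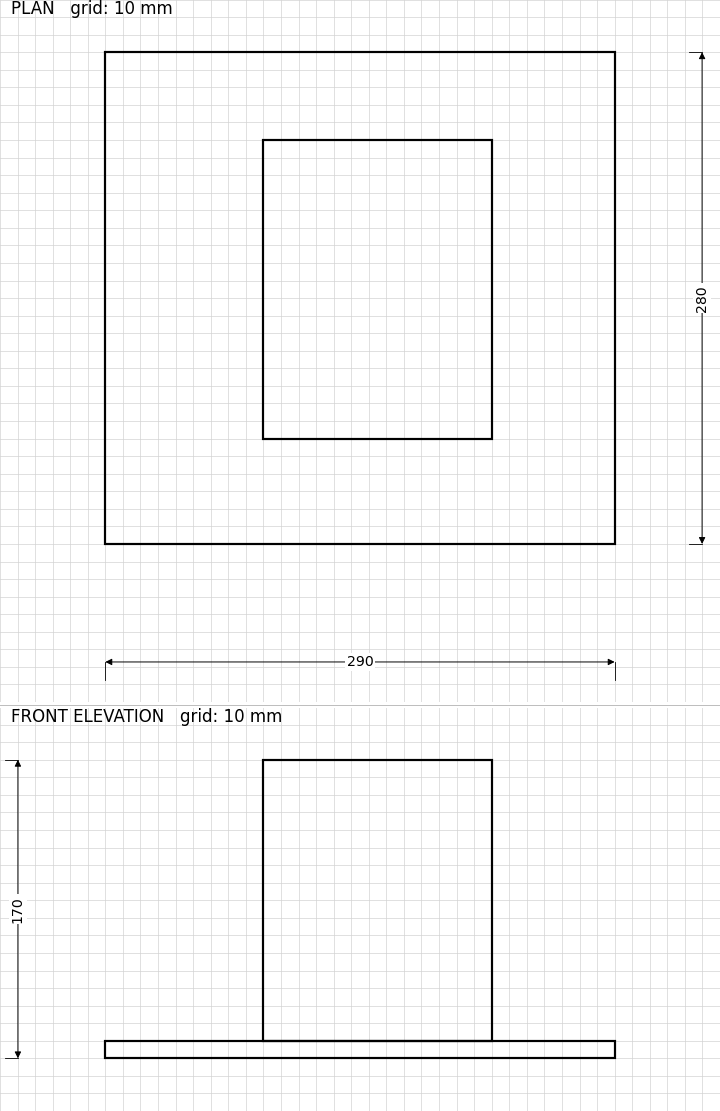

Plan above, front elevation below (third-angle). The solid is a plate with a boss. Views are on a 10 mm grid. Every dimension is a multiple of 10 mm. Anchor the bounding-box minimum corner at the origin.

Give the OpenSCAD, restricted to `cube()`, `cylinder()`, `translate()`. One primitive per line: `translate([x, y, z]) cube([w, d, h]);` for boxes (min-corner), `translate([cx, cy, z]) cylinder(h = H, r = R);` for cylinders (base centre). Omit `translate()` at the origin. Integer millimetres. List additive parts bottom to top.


cube([290, 280, 10]);
translate([90, 60, 10]) cube([130, 170, 160]);


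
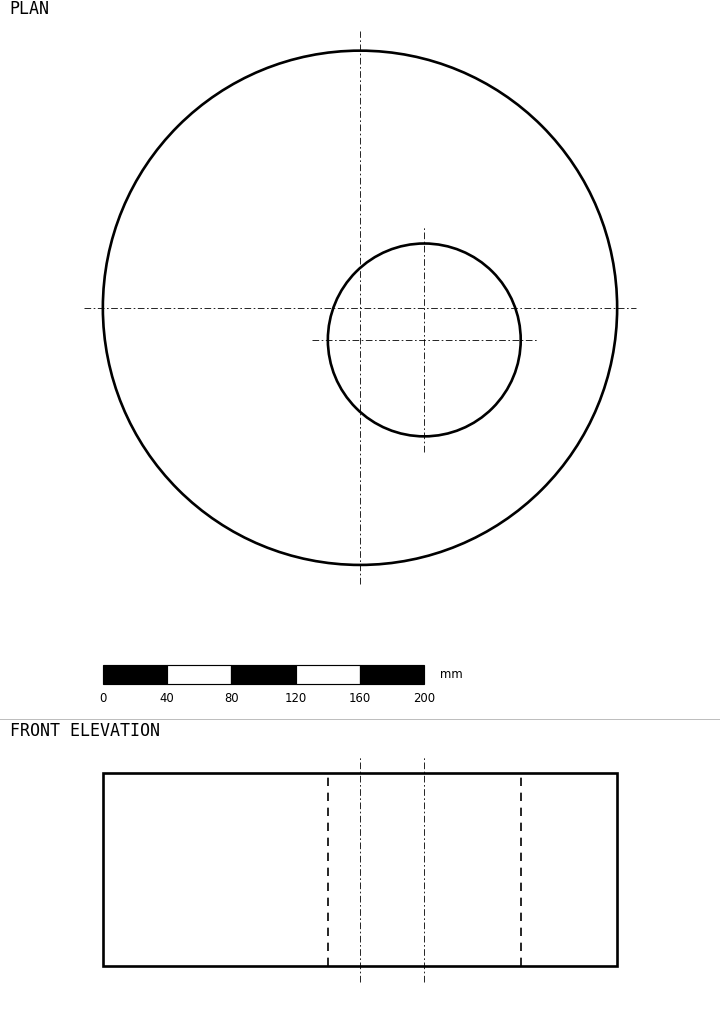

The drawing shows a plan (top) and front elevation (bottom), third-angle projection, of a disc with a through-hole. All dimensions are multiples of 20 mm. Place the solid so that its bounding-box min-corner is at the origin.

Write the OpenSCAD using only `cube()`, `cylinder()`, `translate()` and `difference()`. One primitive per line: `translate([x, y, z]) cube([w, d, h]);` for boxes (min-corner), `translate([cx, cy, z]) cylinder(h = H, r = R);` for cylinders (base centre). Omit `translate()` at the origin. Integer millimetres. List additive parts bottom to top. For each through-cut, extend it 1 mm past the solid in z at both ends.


difference() {
  translate([160, 160, 0]) cylinder(h = 120, r = 160);
  translate([200, 140, -1]) cylinder(h = 122, r = 60);
}
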